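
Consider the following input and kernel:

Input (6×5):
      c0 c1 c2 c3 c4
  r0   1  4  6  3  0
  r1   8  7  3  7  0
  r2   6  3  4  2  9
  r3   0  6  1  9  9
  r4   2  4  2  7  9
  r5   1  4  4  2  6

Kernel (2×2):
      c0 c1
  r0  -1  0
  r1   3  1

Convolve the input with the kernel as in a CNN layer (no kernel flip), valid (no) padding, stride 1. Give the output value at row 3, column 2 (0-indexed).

12

The receptive field on the input at this output position is [1 9 / 2 7]. Elementwise product with the kernel and sum: 1·-1 + 2·3 + 7·1.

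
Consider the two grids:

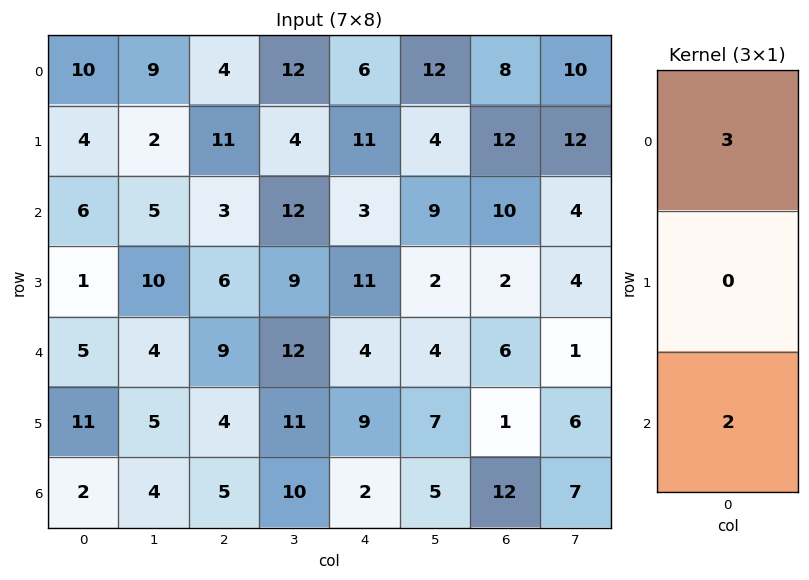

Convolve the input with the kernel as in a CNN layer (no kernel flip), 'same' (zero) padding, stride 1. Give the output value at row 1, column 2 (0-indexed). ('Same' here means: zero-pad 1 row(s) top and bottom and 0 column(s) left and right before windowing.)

18

The receptive field on the zero-padded input at this output position is [4 / 11 / 3]. Elementwise product with the kernel and sum: 4·3 + 3·2.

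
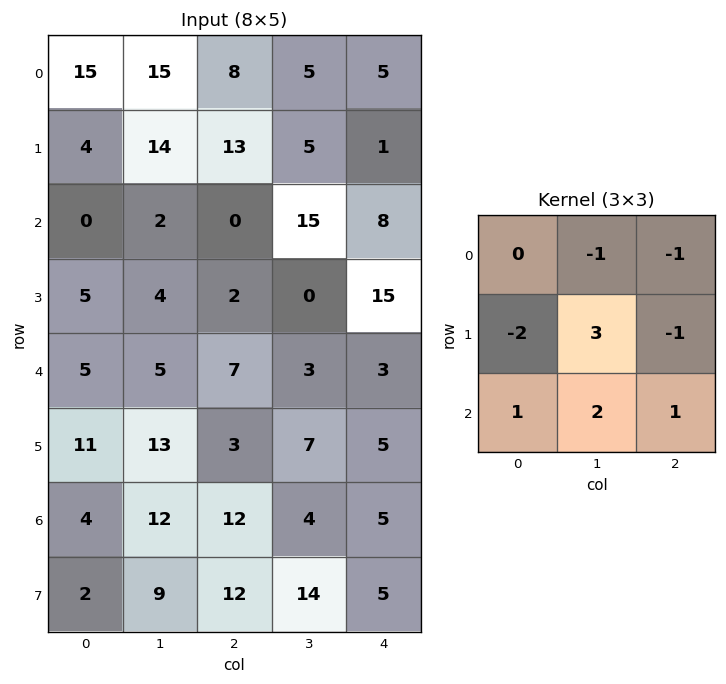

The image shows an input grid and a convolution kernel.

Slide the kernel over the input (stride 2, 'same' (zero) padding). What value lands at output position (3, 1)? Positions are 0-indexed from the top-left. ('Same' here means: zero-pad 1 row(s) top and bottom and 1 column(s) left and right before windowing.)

The receptive field on the zero-padded input at this output position is [13 3 7 / 12 12 4 / 9 12 14]. Elementwise product with the kernel and sum: 3·-1 + 7·-1 + 12·-2 + 12·3 + 4·-1 + 9·1 + 12·2 + 14·1.

45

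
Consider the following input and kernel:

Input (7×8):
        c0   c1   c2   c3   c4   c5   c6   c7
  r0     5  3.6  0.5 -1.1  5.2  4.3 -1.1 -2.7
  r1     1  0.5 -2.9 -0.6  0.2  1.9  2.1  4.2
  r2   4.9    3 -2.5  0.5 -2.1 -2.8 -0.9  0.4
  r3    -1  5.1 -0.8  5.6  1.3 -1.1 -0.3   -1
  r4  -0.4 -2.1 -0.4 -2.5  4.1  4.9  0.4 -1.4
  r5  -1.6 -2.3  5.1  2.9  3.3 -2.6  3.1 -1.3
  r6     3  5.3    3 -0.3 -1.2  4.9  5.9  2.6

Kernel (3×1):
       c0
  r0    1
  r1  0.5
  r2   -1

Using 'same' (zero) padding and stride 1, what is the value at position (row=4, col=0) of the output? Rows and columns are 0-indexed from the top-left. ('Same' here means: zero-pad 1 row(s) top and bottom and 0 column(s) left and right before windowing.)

The receptive field on the zero-padded input at this output position is [-1 / -0.4 / -1.6]. Elementwise product with the kernel and sum: -1·1 + -0.4·0.5 + -1.6·-1.

0.4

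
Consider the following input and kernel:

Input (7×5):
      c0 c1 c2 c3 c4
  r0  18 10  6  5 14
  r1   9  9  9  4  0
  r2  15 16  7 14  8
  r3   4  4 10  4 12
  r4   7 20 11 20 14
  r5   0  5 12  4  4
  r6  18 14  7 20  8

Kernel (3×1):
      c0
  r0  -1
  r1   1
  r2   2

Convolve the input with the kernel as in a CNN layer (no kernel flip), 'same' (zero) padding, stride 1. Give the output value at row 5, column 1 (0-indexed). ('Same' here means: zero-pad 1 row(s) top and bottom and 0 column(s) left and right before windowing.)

13

The receptive field on the zero-padded input at this output position is [20 / 5 / 14]. Elementwise product with the kernel and sum: 20·-1 + 5·1 + 14·2.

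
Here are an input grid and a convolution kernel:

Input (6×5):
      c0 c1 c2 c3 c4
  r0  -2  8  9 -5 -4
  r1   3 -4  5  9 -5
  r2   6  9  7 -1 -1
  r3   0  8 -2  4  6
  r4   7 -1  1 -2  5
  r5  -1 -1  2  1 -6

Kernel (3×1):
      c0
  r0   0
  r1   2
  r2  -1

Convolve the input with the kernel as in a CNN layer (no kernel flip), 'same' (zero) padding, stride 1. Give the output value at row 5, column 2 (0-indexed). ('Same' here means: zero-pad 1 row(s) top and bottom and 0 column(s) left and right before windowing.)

The receptive field on the zero-padded input at this output position is [1 / 2 / 0]. Elementwise product with the kernel and sum: 2·2 + 0·-1.

4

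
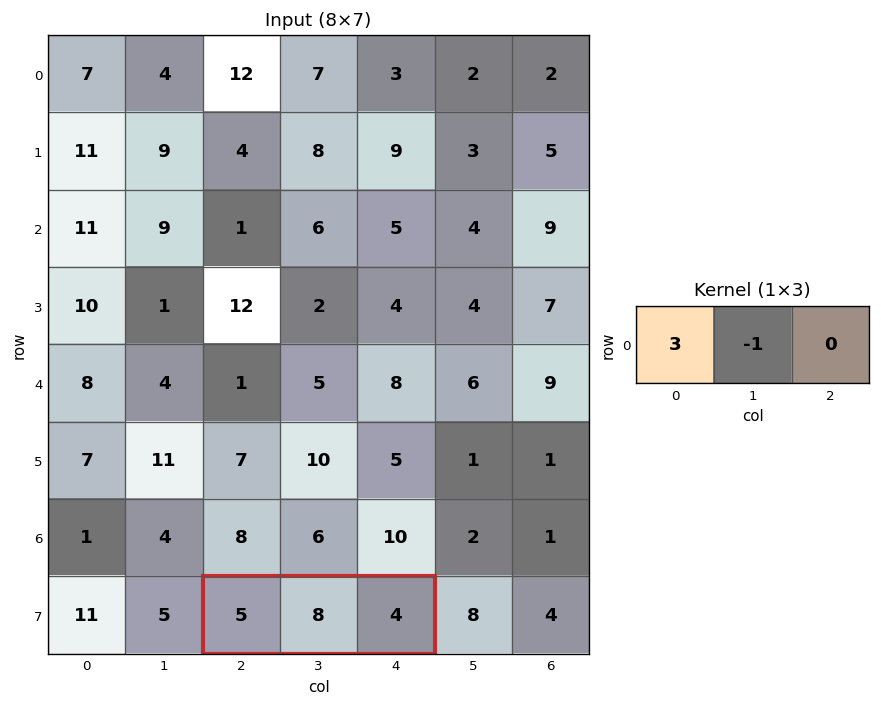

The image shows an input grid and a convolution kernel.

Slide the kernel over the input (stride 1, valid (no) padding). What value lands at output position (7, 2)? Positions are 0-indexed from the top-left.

7

The receptive field on the input at this output position is [5 8 4]. Elementwise product with the kernel and sum: 5·3 + 8·-1.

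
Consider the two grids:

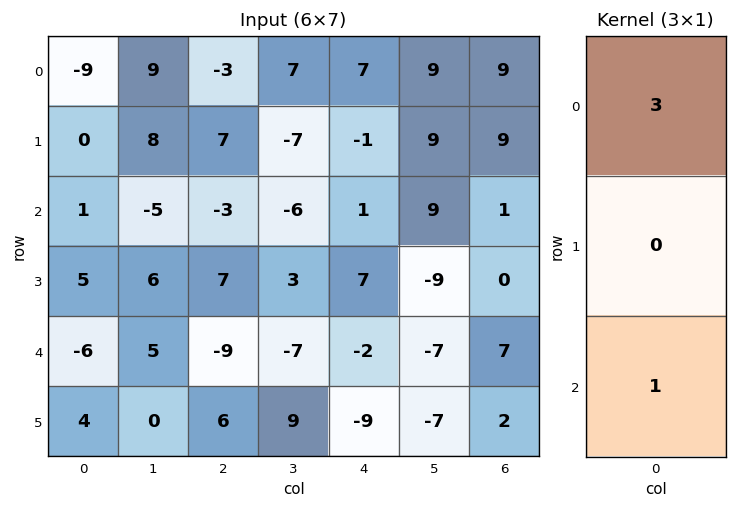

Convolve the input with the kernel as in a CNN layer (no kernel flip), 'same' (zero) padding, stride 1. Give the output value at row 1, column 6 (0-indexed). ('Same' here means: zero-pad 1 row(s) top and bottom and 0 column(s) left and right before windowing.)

28

The receptive field on the zero-padded input at this output position is [9 / 9 / 1]. Elementwise product with the kernel and sum: 9·3 + 1·1.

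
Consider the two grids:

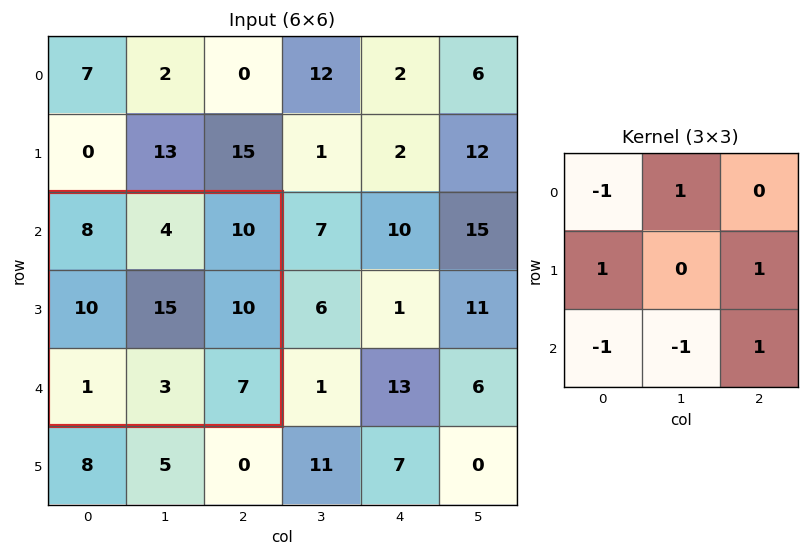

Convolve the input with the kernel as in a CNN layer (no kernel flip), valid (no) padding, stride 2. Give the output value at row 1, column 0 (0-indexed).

19

The receptive field on the input at this output position is [8 4 10 / 10 15 10 / 1 3 7]. Elementwise product with the kernel and sum: 8·-1 + 4·1 + 10·1 + 10·1 + 1·-1 + 3·-1 + 7·1.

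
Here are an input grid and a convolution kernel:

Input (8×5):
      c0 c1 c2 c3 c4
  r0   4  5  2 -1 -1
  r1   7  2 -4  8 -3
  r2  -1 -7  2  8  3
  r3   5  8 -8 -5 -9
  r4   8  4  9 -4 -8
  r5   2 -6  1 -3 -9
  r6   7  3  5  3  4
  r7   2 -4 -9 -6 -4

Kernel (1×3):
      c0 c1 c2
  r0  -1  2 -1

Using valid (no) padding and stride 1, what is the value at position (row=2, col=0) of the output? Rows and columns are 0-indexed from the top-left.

-15

The receptive field on the input at this output position is [-1 -7 2]. Elementwise product with the kernel and sum: -1·-1 + -7·2 + 2·-1.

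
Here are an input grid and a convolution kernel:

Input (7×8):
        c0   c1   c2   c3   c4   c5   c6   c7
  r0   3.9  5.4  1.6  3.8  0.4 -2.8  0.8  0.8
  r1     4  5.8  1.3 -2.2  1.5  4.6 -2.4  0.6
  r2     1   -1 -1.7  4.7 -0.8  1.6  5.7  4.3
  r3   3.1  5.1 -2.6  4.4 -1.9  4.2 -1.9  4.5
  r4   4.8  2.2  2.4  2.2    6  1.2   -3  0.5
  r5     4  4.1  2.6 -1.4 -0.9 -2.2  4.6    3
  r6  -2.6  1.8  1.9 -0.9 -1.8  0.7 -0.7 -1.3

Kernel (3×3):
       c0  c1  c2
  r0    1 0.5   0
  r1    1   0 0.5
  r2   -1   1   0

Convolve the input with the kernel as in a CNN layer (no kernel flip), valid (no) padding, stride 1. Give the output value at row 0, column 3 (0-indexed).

The receptive field on the input at this output position is [3.8 0.4 -2.8 / -2.2 1.5 4.6 / 4.7 -0.8 1.6]. Elementwise product with the kernel and sum: 3.8·1 + 0.4·0.5 + -2.2·1 + 4.6·0.5 + 4.7·-1 + -0.8·1.

-1.4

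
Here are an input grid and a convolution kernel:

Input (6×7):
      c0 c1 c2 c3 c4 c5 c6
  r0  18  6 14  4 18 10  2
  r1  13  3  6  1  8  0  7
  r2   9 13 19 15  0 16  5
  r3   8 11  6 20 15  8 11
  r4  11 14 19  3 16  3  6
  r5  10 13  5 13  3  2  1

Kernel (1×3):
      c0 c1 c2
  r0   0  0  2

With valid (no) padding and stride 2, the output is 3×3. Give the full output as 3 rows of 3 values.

28 36 4
38 0 10
38 32 12

Output[0,0]: The receptive field on the input at this output position is [18 6 14]. Elementwise product with the kernel and sum: 14·2.
Output[0,1]: The receptive field on the input at this output position is [14 4 18]. Elementwise product with the kernel and sum: 18·2.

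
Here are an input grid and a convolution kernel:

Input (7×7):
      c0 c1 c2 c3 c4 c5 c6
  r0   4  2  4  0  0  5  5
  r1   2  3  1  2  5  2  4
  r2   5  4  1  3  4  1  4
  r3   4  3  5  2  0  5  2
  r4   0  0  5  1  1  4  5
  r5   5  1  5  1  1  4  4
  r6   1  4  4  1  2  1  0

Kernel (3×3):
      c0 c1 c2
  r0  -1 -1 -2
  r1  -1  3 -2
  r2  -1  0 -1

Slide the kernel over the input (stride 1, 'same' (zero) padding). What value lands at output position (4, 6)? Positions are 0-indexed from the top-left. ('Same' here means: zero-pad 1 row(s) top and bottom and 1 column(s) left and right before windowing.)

0

The receptive field on the zero-padded input at this output position is [5 2 0 / 4 5 0 / 4 4 0]. Elementwise product with the kernel and sum: 5·-1 + 2·-1 + 0·-2 + 4·-1 + 5·3 + 0·-2 + 4·-1 + 0·-1.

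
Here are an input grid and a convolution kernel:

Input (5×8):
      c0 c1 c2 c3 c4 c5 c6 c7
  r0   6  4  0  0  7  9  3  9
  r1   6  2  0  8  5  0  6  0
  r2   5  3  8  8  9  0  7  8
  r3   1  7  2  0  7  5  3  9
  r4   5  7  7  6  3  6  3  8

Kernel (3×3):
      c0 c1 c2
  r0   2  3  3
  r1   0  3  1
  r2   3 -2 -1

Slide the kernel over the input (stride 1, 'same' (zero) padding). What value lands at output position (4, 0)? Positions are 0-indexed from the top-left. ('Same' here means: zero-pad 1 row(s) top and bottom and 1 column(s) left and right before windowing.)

46

The receptive field on the zero-padded input at this output position is [0 1 7 / 0 5 7 / 0 0 0]. Elementwise product with the kernel and sum: 0·2 + 1·3 + 7·3 + 5·3 + 7·1 + 0·3 + 0·-2 + 0·-1.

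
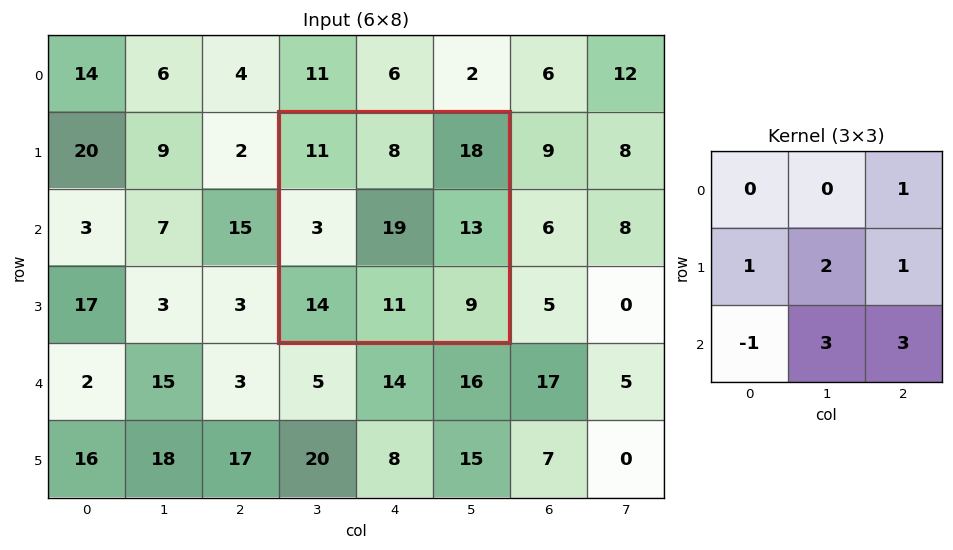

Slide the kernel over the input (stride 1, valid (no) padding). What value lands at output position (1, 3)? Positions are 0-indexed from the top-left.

118

The receptive field on the input at this output position is [11 8 18 / 3 19 13 / 14 11 9]. Elementwise product with the kernel and sum: 18·1 + 3·1 + 19·2 + 13·1 + 14·-1 + 11·3 + 9·3.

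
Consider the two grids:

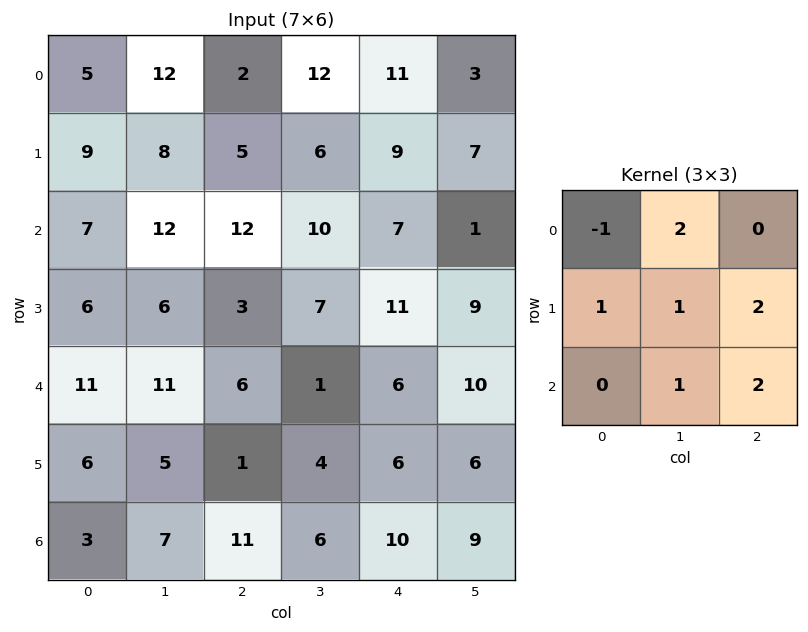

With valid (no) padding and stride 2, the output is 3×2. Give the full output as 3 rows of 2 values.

Output[0,0]: The receptive field on the input at this output position is [5 12 2 / 9 8 5 / 7 12 12]. Elementwise product with the kernel and sum: 5·-1 + 12·2 + 9·1 + 8·1 + 5·2 + 12·1 + 12·2.

82 75
58 53
53 39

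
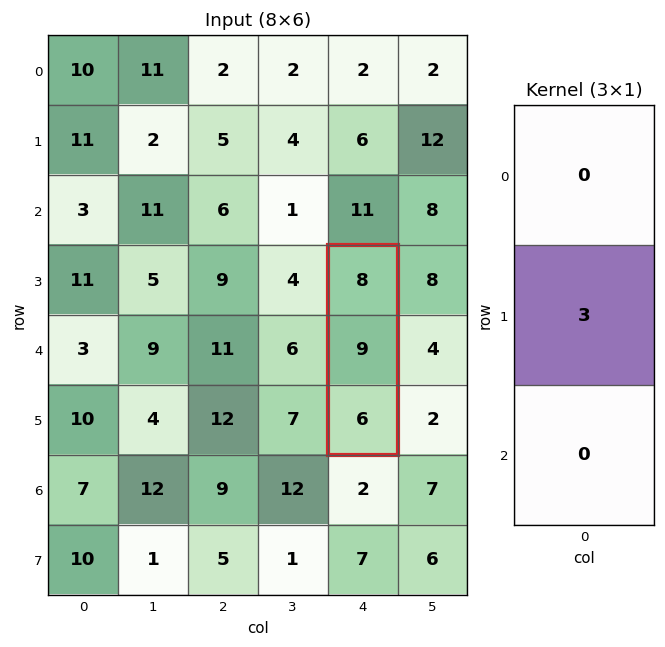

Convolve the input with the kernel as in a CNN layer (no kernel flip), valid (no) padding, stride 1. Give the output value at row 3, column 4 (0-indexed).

27

The receptive field on the input at this output position is [8 / 9 / 6]. Elementwise product with the kernel and sum: 9·3.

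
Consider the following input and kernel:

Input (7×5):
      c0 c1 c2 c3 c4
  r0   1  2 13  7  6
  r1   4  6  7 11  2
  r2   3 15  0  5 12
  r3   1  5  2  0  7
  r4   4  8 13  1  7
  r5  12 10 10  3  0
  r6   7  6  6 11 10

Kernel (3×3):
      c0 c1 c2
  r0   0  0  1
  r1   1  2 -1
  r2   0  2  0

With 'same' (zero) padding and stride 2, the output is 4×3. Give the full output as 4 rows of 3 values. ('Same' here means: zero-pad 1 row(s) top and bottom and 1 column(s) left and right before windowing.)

Output[0,0]: The receptive field on the zero-padded input at this output position is [0 0 0 / 0 1 2 / 0 4 6]. Elementwise product with the kernel and sum: 0·1 + 0·1 + 1·2 + 2·-1 + 4·2.
Output[0,1]: The receptive field on the zero-padded input at this output position is [0 0 0 / 2 13 7 / 6 7 11]. Elementwise product with the kernel and sum: 0·1 + 2·1 + 13·2 + 7·-1 + 7·2.

8 35 23
-1 25 43
29 53 15
18 10 31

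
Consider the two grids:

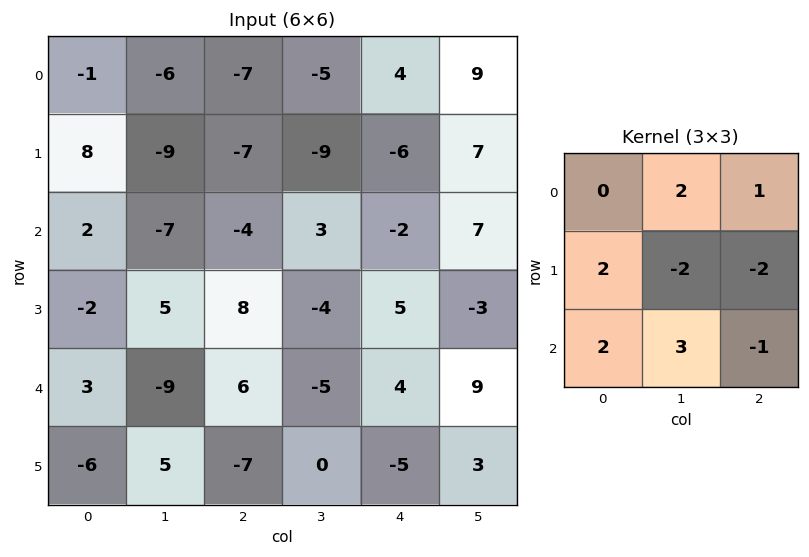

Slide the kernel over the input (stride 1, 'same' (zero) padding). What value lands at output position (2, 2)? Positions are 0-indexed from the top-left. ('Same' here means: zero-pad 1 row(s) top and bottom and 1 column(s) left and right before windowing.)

3

The receptive field on the zero-padded input at this output position is [-9 -7 -9 / -7 -4 3 / 5 8 -4]. Elementwise product with the kernel and sum: -7·2 + -9·1 + -7·2 + -4·-2 + 3·-2 + 5·2 + 8·3 + -4·-1.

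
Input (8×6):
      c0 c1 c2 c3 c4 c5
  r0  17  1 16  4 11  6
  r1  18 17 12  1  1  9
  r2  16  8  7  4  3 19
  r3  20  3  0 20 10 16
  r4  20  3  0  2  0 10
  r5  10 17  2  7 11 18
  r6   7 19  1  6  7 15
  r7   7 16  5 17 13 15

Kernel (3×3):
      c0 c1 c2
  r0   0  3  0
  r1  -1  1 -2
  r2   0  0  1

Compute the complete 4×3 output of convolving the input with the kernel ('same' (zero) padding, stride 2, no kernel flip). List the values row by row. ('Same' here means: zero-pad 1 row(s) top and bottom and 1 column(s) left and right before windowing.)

Output[0,0]: The receptive field on the zero-padded input at this output position is [0 0 0 / 0 17 1 / 0 18 17]. Elementwise product with the kernel and sum: 0·3 + 0·-1 + 17·1 + 1·-2 + 17·1.
Output[0,1]: The receptive field on the zero-padded input at this output position is [0 0 0 / 1 16 4 / 17 12 1]. Elementwise product with the kernel and sum: 0·3 + 1·-1 + 16·1 + 4·-2 + 1·1.

32 8 4
57 47 -20
91 0 26
15 -7 19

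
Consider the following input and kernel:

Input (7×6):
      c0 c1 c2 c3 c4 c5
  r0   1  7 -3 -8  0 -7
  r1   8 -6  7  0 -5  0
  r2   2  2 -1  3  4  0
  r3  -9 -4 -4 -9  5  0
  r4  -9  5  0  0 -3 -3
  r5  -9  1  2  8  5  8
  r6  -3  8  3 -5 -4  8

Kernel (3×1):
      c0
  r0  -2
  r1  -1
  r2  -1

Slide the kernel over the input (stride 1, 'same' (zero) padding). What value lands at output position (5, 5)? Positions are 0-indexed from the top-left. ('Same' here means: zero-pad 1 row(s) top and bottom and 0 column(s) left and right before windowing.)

The receptive field on the zero-padded input at this output position is [-3 / 8 / 8]. Elementwise product with the kernel and sum: -3·-2 + 8·-1 + 8·-1.

-10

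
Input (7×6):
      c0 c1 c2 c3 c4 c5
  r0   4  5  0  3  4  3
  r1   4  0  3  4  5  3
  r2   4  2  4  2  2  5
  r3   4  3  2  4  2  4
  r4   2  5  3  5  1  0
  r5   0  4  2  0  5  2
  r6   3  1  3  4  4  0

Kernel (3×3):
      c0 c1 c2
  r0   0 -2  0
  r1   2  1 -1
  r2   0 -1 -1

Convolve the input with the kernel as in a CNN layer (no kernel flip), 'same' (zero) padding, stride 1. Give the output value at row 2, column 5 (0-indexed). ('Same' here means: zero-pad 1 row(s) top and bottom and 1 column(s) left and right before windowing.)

-1

The receptive field on the zero-padded input at this output position is [5 3 0 / 2 5 0 / 2 4 0]. Elementwise product with the kernel and sum: 3·-2 + 2·2 + 5·1 + 0·-1 + 4·-1 + 0·-1.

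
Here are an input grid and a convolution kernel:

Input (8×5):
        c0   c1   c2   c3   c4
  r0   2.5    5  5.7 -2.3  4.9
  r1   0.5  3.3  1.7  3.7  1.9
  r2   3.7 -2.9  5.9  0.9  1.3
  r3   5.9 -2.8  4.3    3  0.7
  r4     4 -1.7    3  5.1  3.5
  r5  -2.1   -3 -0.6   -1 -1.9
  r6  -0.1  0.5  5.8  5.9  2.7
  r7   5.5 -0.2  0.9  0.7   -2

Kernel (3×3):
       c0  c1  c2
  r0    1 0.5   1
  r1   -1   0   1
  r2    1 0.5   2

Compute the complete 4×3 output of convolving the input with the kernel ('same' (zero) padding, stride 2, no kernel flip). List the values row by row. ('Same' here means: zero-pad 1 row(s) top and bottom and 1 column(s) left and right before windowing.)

Output[0,0]: The receptive field on the zero-padded input at this output position is [0 0 0 / 0 2.5 5 / 0 0.5 3.3]. Elementwise product with the kernel and sum: 0·1 + 0·0.5 + 0·1 + 0·-1 + 5·1 + 0·1 + 0.5·0.5 + 3.3·2.
Output[0,1]: The receptive field on the zero-padded input at this output position is [0 0 0 / 5 5.7 -2.3 / 3.3 1.7 3.7]. Elementwise product with the kernel and sum: 0·1 + 0·0.5 + 0·1 + 5·-1 + -2.3·1 + 3.3·1 + 1.7·0.5 + 3.7·2.

11.85 4.25 6.95
-2 17 7.1
-8.6 3.85 -3.7
-1.2 2.75 -8.15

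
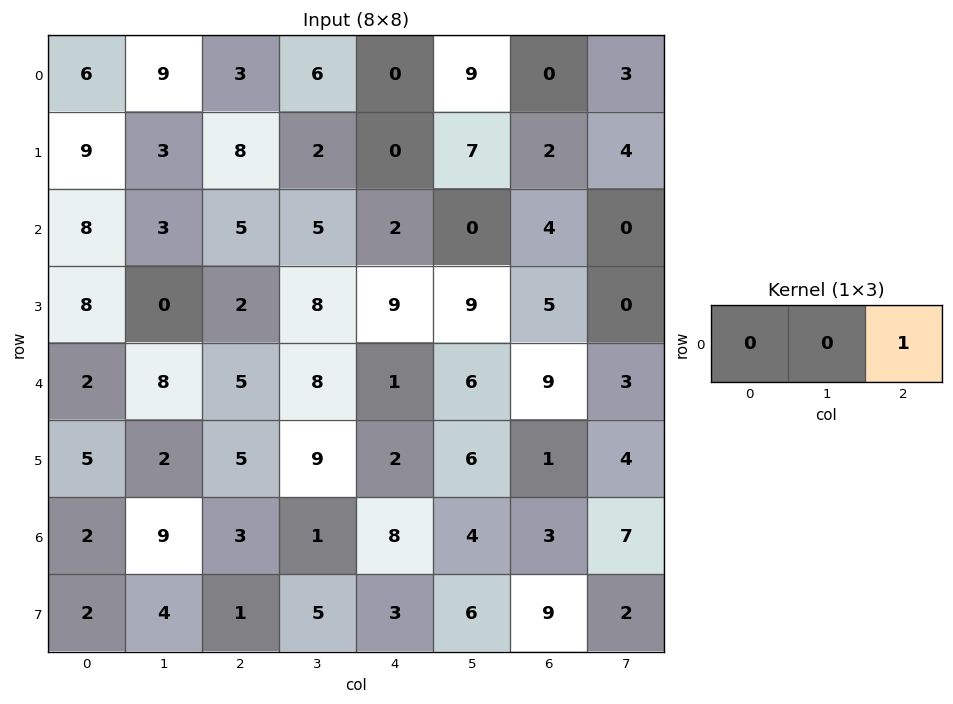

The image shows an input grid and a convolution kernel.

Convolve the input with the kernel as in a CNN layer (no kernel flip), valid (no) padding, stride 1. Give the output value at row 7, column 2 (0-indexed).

The receptive field on the input at this output position is [1 5 3]. Elementwise product with the kernel and sum: 3·1.

3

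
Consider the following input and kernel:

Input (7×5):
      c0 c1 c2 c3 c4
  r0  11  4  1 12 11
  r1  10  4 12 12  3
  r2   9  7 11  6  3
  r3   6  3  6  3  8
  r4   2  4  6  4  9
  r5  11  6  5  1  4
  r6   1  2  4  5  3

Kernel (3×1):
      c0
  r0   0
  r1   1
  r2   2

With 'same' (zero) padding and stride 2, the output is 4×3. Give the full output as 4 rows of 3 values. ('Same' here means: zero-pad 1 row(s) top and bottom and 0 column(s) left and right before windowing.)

Output[0,0]: The receptive field on the zero-padded input at this output position is [0 / 11 / 10]. Elementwise product with the kernel and sum: 11·1 + 10·2.
Output[0,1]: The receptive field on the zero-padded input at this output position is [0 / 1 / 12]. Elementwise product with the kernel and sum: 1·1 + 12·2.

31 25 17
21 23 19
24 16 17
1 4 3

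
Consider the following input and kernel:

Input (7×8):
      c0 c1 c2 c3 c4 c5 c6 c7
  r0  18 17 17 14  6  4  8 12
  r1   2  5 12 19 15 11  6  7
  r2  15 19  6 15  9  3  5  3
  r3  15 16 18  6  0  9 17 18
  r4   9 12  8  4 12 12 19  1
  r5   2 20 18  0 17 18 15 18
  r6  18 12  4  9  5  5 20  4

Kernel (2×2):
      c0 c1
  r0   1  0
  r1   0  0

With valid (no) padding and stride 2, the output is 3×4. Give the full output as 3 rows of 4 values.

18 17 6 8
15 6 9 5
9 8 12 19

Output[0,0]: The receptive field on the input at this output position is [18 17 / 2 5]. Elementwise product with the kernel and sum: 18·1.
Output[0,1]: The receptive field on the input at this output position is [17 14 / 12 19]. Elementwise product with the kernel and sum: 17·1.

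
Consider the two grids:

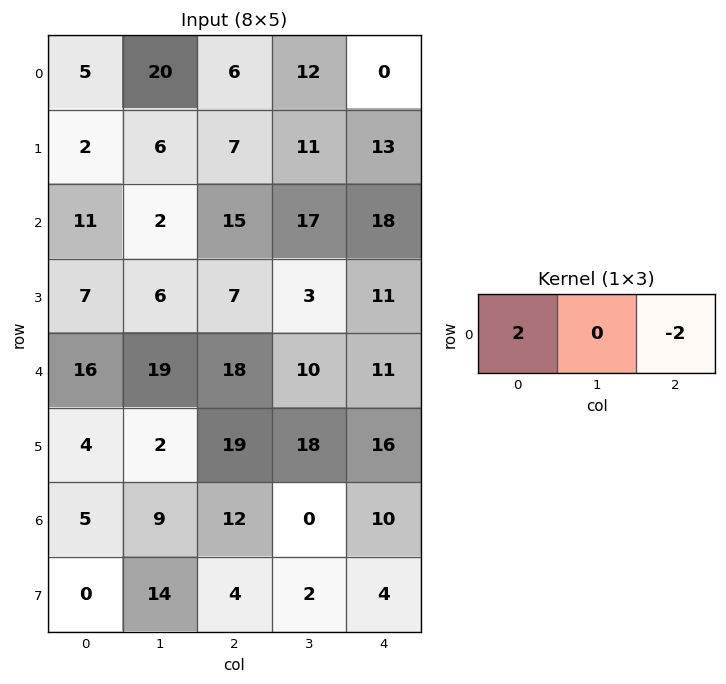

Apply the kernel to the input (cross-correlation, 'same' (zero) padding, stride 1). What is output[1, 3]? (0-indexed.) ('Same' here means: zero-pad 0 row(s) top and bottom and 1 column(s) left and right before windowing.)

The receptive field on the zero-padded input at this output position is [7 11 13]. Elementwise product with the kernel and sum: 7·2 + 13·-2.

-12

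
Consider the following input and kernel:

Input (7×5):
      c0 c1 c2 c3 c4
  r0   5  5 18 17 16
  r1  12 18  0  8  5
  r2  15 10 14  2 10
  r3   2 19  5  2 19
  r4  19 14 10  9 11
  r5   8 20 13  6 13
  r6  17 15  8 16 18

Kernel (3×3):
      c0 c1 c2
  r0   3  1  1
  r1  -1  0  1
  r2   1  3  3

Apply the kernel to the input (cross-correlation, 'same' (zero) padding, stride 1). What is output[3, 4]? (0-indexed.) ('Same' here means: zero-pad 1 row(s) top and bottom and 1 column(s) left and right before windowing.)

56

The receptive field on the zero-padded input at this output position is [2 10 0 / 2 19 0 / 9 11 0]. Elementwise product with the kernel and sum: 2·3 + 10·1 + 0·1 + 2·-1 + 0·1 + 9·1 + 11·3 + 0·3.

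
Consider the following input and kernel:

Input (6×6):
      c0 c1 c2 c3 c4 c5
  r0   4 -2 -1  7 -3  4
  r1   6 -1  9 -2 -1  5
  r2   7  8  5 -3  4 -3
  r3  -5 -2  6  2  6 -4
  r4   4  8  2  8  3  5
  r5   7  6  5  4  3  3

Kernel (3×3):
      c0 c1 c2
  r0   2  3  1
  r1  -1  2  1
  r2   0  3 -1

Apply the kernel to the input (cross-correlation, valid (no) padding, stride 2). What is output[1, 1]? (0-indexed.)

The receptive field on the input at this output position is [5 -3 4 / 6 2 6 / 2 8 3]. Elementwise product with the kernel and sum: 5·2 + -3·3 + 4·1 + 6·-1 + 2·2 + 6·1 + 8·3 + 3·-1.

30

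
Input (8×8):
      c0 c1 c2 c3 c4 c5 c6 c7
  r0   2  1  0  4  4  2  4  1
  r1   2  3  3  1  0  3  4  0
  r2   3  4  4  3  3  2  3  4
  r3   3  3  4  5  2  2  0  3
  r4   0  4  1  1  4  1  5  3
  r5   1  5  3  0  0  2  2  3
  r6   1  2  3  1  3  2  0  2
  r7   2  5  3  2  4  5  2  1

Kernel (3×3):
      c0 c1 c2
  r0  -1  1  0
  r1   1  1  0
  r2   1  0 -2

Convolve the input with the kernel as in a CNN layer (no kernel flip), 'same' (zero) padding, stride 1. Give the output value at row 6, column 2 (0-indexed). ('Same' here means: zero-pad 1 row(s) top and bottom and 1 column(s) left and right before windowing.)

4

The receptive field on the zero-padded input at this output position is [5 3 0 / 2 3 1 / 5 3 2]. Elementwise product with the kernel and sum: 5·-1 + 3·1 + 2·1 + 3·1 + 5·1 + 2·-2.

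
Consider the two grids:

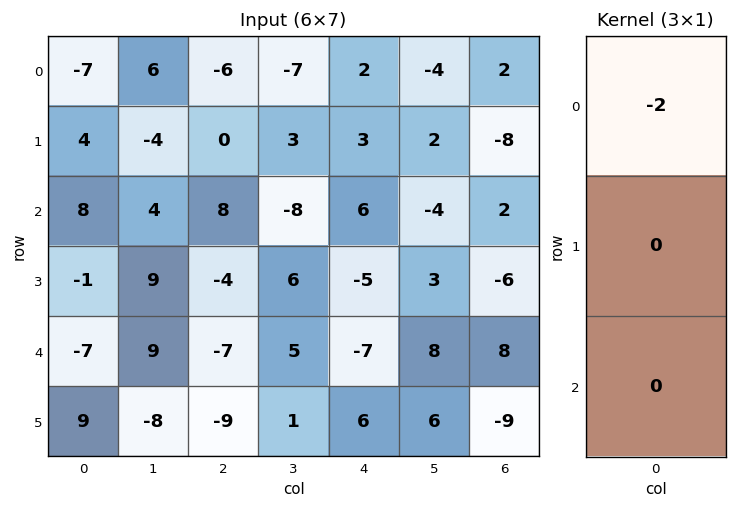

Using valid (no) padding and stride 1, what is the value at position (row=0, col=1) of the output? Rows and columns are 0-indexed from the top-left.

The receptive field on the input at this output position is [6 / -4 / 4]. Elementwise product with the kernel and sum: 6·-2.

-12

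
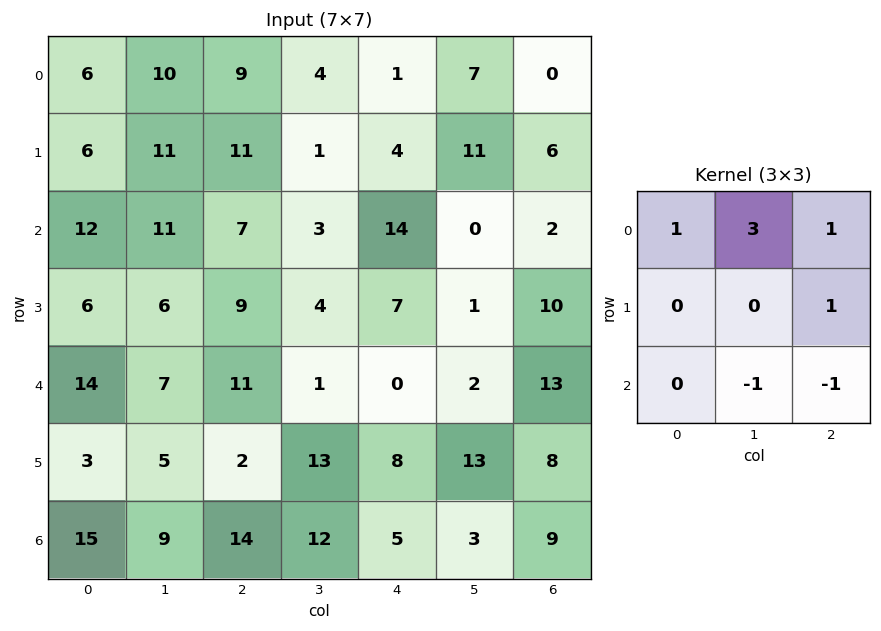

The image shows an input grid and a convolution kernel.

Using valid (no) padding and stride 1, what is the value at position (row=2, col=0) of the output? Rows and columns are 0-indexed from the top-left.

The receptive field on the input at this output position is [12 11 7 / 6 6 9 / 14 7 11]. Elementwise product with the kernel and sum: 12·1 + 11·3 + 7·1 + 9·1 + 7·-1 + 11·-1.

43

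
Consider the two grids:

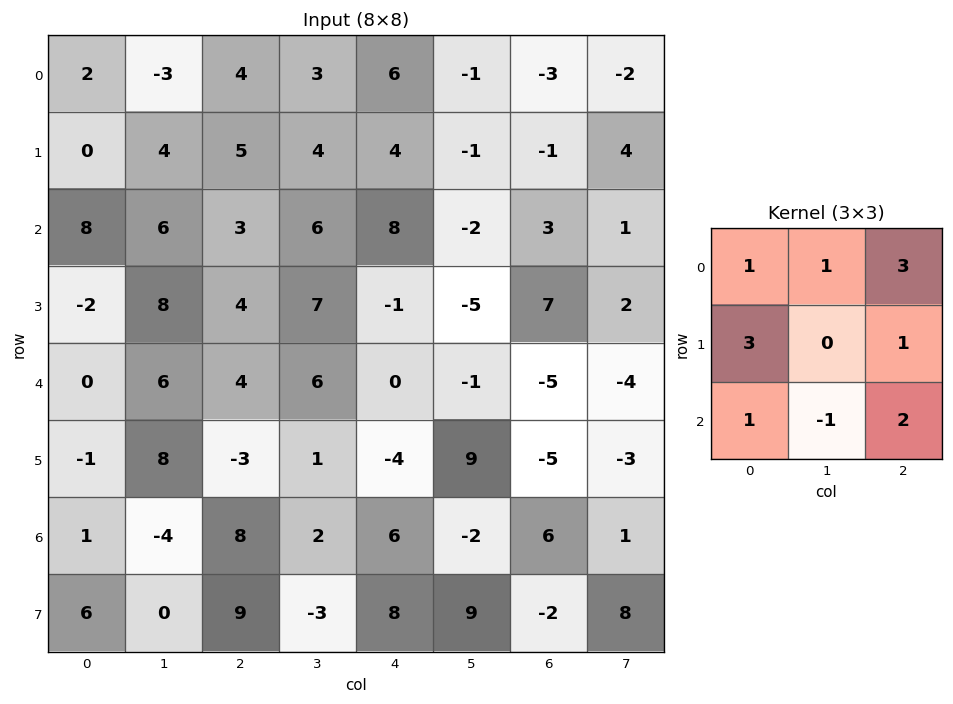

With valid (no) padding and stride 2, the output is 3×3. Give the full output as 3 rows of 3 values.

Output[0,0]: The receptive field on the input at this output position is [2 -3 4 / 0 4 5 / 8 6 3]. Elementwise product with the kernel and sum: 2·1 + -3·1 + 4·3 + 0·3 + 5·1 + 8·1 + 6·-1 + 3·2.
Output[0,1]: The receptive field on the input at this output position is [4 3 6 / 5 4 4 / 3 6 8]. Elementwise product with the kernel and sum: 4·1 + 3·1 + 6·3 + 5·3 + 4·1 + 3·1 + 6·-1 + 8·2.

24 57 23
23 42 10
33 15 -13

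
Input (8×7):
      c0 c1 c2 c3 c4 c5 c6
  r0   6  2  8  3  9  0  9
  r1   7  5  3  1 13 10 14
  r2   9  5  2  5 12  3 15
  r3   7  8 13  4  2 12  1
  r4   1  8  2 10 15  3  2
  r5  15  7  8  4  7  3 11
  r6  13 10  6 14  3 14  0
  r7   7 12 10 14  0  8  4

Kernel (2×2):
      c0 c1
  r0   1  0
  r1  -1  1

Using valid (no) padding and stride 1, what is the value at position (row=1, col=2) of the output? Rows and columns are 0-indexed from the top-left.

6

The receptive field on the input at this output position is [3 1 / 2 5]. Elementwise product with the kernel and sum: 3·1 + 2·-1 + 5·1.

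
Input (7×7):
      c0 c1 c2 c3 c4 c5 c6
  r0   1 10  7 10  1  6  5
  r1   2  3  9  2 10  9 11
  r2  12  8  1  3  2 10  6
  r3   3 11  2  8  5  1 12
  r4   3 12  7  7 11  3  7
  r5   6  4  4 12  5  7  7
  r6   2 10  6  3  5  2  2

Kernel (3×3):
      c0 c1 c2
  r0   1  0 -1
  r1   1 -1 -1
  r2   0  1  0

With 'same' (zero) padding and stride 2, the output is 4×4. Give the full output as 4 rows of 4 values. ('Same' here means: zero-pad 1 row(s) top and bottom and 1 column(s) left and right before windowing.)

Output[0,0]: The receptive field on the zero-padded input at this output position is [0 0 0 / 0 1 10 / 0 2 3]. Elementwise product with the kernel and sum: 0·1 + 0·-1 + 0·1 + 1·-1 + 10·-1 + 2·1.

-9 2 13 12
-20 7 -11 25
-20 5 5 4
-16 -7 1 7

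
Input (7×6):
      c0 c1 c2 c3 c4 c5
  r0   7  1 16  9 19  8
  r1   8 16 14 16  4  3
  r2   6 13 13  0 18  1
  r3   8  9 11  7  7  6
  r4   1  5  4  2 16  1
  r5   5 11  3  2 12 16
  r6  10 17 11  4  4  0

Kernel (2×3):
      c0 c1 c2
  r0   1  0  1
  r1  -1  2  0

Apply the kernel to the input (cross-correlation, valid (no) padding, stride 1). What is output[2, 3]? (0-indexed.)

8

The receptive field on the input at this output position is [0 18 1 / 7 7 6]. Elementwise product with the kernel and sum: 0·1 + 1·1 + 7·-1 + 7·2.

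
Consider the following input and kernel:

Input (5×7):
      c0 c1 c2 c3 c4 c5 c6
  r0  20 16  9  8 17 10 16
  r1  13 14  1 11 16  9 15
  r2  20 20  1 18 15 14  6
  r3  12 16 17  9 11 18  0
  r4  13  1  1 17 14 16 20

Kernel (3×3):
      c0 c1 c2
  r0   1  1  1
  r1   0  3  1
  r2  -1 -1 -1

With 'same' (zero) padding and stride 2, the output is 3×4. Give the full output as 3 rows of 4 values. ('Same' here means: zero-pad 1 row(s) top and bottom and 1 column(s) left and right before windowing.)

49 9 25 24
79 5 57 24
68 62 96 78

Output[0,0]: The receptive field on the zero-padded input at this output position is [0 0 0 / 0 20 16 / 0 13 14]. Elementwise product with the kernel and sum: 0·1 + 0·1 + 0·1 + 20·3 + 16·1 + 0·-1 + 13·-1 + 14·-1.
Output[0,1]: The receptive field on the zero-padded input at this output position is [0 0 0 / 16 9 8 / 14 1 11]. Elementwise product with the kernel and sum: 0·1 + 0·1 + 0·1 + 9·3 + 8·1 + 14·-1 + 1·-1 + 11·-1.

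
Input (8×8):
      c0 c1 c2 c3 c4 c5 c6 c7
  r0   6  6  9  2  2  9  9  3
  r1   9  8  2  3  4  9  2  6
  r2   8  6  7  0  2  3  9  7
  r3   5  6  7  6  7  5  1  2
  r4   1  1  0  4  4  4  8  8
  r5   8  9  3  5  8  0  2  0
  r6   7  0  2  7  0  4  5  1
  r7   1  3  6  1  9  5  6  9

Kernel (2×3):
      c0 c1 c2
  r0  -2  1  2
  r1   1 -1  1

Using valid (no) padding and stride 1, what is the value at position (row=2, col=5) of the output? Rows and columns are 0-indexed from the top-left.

23

The receptive field on the input at this output position is [3 9 7 / 5 1 2]. Elementwise product with the kernel and sum: 3·-2 + 9·1 + 7·2 + 5·1 + 1·-1 + 2·1.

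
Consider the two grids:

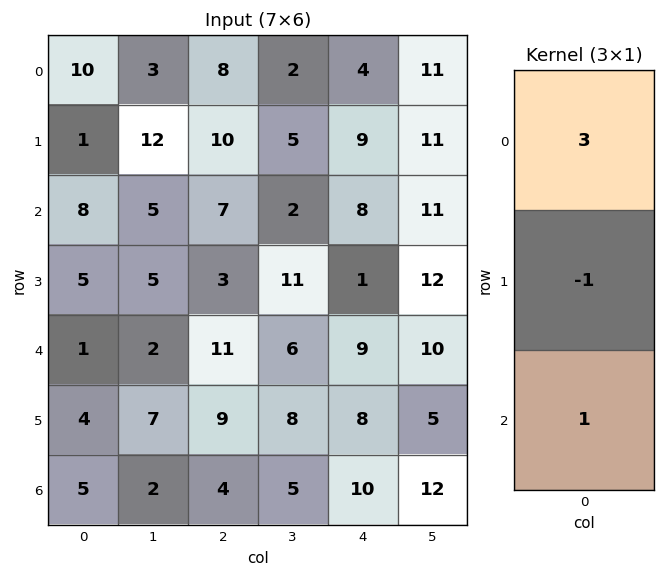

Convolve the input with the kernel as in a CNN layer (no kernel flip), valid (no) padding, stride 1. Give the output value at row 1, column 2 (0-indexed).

26

The receptive field on the input at this output position is [10 / 7 / 3]. Elementwise product with the kernel and sum: 10·3 + 7·-1 + 3·1.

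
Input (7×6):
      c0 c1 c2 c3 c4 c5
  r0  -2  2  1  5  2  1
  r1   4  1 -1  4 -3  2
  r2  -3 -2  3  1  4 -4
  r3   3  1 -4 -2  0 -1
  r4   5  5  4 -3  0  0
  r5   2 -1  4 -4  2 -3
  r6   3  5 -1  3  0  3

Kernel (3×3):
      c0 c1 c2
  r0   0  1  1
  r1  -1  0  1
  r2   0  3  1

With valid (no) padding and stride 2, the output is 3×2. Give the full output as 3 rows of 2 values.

Output[0,0]: The receptive field on the input at this output position is [-2 2 1 / 4 1 -1 / -3 -2 3]. Elementwise product with the kernel and sum: 2·1 + 1·1 + 4·-1 + -1·1 + -2·3 + 3·1.

-5 12
13 0
25 4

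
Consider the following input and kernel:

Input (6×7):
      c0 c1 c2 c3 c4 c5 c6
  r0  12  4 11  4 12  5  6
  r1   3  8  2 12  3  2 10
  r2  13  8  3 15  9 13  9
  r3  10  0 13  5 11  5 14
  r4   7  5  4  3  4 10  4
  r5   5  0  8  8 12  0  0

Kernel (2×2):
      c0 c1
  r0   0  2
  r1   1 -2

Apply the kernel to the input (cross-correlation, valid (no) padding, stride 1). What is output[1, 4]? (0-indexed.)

-13

The receptive field on the input at this output position is [3 2 / 9 13]. Elementwise product with the kernel and sum: 2·2 + 9·1 + 13·-2.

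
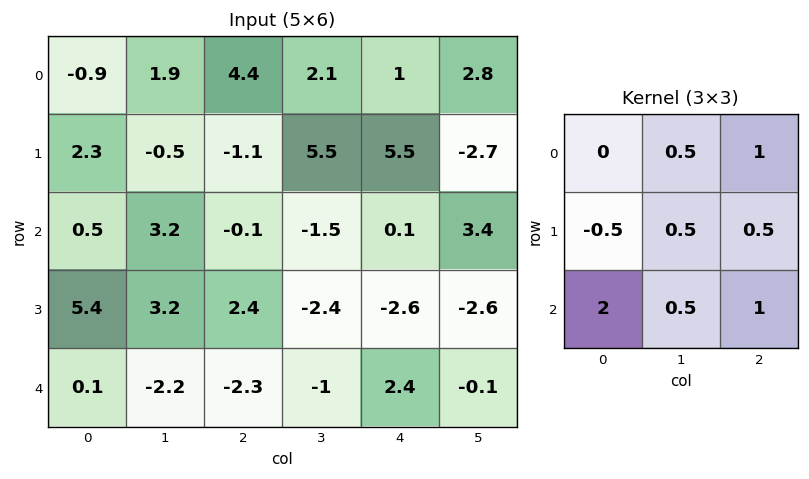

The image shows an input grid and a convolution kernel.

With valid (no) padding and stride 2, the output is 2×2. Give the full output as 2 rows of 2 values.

5.9 7.25
-1.6 -7.05

Output[0,0]: The receptive field on the input at this output position is [-0.9 1.9 4.4 / 2.3 -0.5 -1.1 / 0.5 3.2 -0.1]. Elementwise product with the kernel and sum: 1.9·0.5 + 4.4·1 + 2.3·-0.5 + -0.5·0.5 + -1.1·0.5 + 0.5·2 + 3.2·0.5 + -0.1·1.
Output[0,1]: The receptive field on the input at this output position is [4.4 2.1 1 / -1.1 5.5 5.5 / -0.1 -1.5 0.1]. Elementwise product with the kernel and sum: 2.1·0.5 + 1·1 + -1.1·-0.5 + 5.5·0.5 + 5.5·0.5 + -0.1·2 + -1.5·0.5 + 0.1·1.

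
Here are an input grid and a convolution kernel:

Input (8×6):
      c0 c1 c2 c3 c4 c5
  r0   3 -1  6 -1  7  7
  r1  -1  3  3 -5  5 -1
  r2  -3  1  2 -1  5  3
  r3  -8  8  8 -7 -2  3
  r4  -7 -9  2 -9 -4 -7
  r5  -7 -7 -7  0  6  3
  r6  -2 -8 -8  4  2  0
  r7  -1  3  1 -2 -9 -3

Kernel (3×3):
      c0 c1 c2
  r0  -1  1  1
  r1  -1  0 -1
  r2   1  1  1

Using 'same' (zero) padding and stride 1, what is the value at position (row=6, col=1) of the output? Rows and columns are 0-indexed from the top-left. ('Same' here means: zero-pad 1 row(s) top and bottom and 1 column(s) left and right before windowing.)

6

The receptive field on the zero-padded input at this output position is [-7 -7 -7 / -2 -8 -8 / -1 3 1]. Elementwise product with the kernel and sum: -7·-1 + -7·1 + -7·1 + -2·-1 + -8·-1 + -1·1 + 3·1 + 1·1.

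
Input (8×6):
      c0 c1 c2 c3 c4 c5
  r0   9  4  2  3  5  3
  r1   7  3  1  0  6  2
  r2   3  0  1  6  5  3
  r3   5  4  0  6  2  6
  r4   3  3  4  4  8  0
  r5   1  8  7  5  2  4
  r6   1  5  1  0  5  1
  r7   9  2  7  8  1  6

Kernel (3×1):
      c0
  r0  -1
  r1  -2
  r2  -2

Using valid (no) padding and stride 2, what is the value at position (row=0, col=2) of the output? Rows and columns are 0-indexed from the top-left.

The receptive field on the input at this output position is [5 / 6 / 5]. Elementwise product with the kernel and sum: 5·-1 + 6·-2 + 5·-2.

-27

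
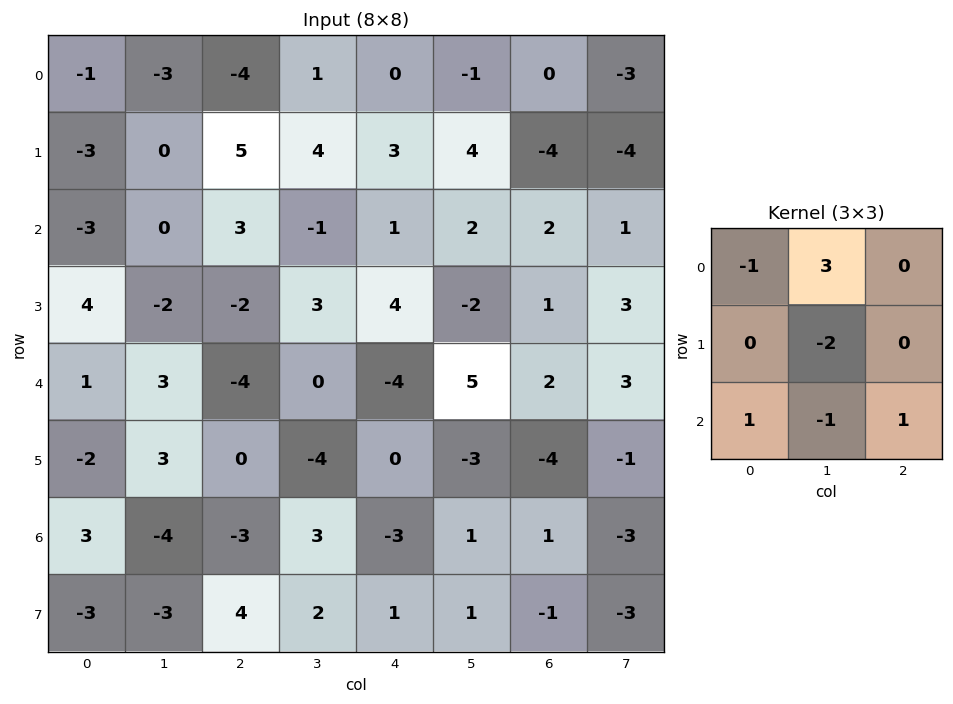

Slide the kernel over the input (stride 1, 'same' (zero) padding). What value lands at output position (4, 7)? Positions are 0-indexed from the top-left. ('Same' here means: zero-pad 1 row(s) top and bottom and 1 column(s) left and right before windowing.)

-1

The receptive field on the zero-padded input at this output position is [1 3 0 / 2 3 0 / -4 -1 0]. Elementwise product with the kernel and sum: 1·-1 + 3·3 + 3·-2 + -4·1 + -1·-1 + 0·1.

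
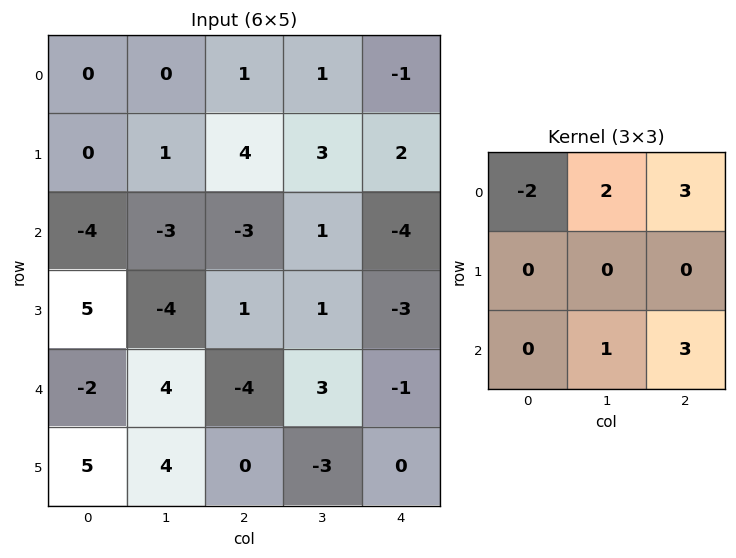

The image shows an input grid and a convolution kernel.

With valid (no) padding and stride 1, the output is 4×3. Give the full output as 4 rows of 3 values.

-9 5 -14
13 19 -4
-15 8 -4
-11 4 -12

Output[0,0]: The receptive field on the input at this output position is [0 0 1 / 0 1 4 / -4 -3 -3]. Elementwise product with the kernel and sum: 0·-2 + 0·2 + 1·3 + -3·1 + -3·3.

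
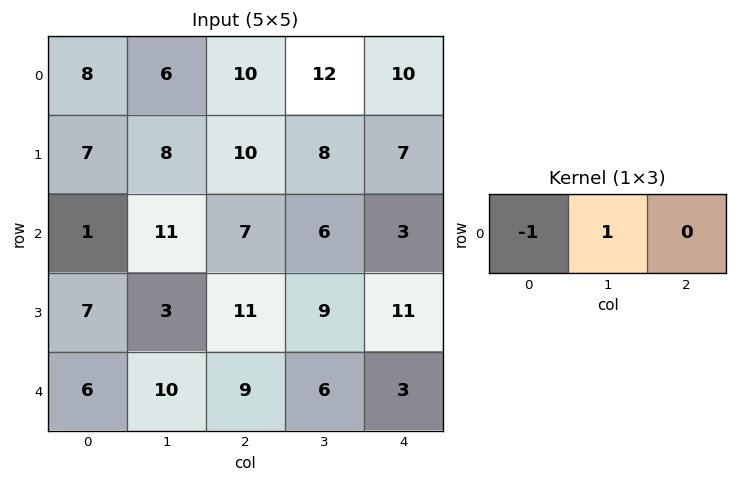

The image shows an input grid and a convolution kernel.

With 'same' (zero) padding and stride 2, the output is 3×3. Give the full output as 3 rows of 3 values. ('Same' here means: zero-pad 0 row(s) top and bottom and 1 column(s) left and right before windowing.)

Output[0,0]: The receptive field on the zero-padded input at this output position is [0 8 6]. Elementwise product with the kernel and sum: 0·-1 + 8·1.

8 4 -2
1 -4 -3
6 -1 -3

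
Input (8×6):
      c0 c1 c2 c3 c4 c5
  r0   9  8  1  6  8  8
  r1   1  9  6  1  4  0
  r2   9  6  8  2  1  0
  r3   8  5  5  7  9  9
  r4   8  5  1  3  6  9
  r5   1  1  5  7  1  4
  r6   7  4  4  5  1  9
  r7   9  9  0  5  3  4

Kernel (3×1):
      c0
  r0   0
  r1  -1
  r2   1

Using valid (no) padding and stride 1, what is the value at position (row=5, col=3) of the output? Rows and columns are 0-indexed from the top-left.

0

The receptive field on the input at this output position is [7 / 5 / 5]. Elementwise product with the kernel and sum: 5·-1 + 5·1.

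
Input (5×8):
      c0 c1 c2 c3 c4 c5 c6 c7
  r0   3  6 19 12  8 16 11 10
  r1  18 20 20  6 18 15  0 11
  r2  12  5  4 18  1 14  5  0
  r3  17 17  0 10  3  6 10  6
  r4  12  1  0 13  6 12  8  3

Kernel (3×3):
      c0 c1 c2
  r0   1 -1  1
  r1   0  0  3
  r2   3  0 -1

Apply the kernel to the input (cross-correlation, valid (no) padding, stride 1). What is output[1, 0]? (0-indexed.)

The receptive field on the input at this output position is [18 20 20 / 12 5 4 / 17 17 0]. Elementwise product with the kernel and sum: 18·1 + 20·-1 + 20·1 + 4·3 + 17·3 + 0·-1.

81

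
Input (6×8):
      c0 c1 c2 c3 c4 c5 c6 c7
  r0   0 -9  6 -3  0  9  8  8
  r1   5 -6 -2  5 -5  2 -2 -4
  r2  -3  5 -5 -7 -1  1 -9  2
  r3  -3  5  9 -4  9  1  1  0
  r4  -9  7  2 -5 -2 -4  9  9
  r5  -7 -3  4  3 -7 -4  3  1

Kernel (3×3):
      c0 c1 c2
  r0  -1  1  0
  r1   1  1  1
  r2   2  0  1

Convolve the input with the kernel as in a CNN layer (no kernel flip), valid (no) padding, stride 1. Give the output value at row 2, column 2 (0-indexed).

The receptive field on the input at this output position is [-5 -7 -1 / 9 -4 9 / 2 -5 -2]. Elementwise product with the kernel and sum: -5·-1 + -7·1 + 9·1 + -4·1 + 9·1 + 2·2 + -2·1.

14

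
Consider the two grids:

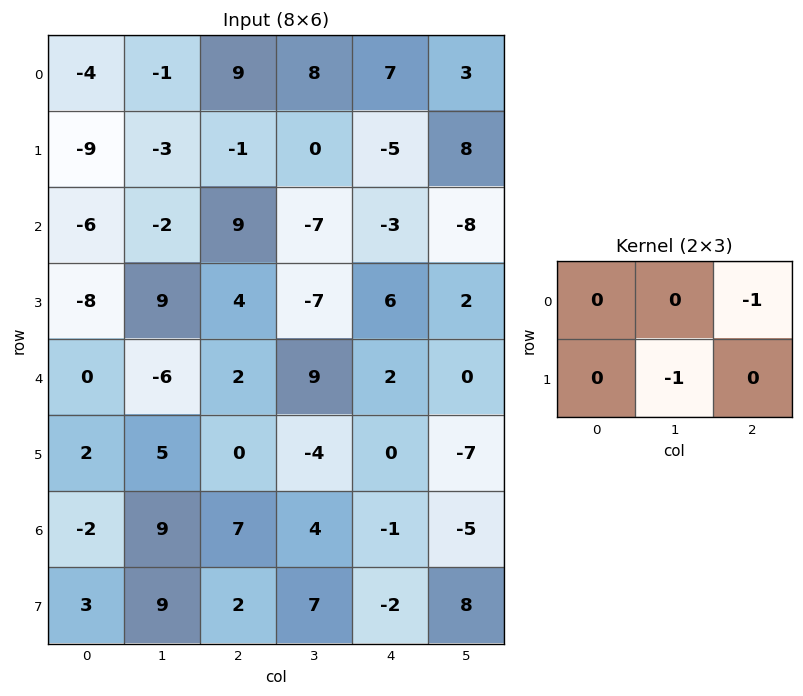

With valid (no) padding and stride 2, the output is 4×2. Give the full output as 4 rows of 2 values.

-6 -7
-18 10
-7 2
-16 -6

Output[0,0]: The receptive field on the input at this output position is [-4 -1 9 / -9 -3 -1]. Elementwise product with the kernel and sum: 9·-1 + -3·-1.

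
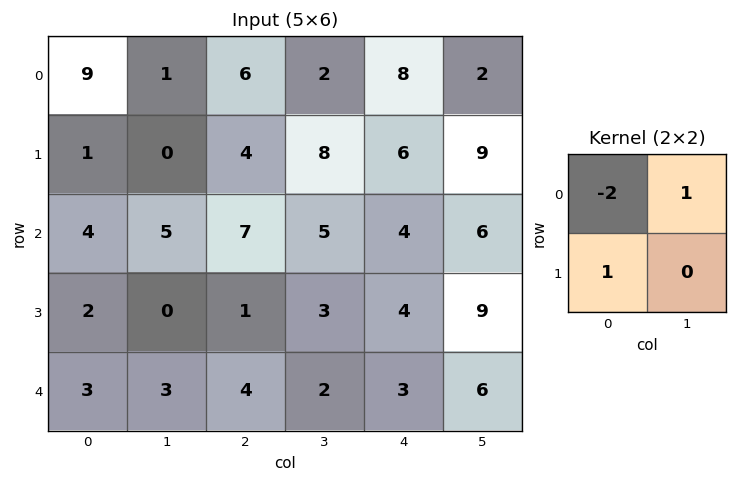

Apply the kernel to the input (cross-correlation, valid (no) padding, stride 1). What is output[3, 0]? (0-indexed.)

The receptive field on the input at this output position is [2 0 / 3 3]. Elementwise product with the kernel and sum: 2·-2 + 0·1 + 3·1.

-1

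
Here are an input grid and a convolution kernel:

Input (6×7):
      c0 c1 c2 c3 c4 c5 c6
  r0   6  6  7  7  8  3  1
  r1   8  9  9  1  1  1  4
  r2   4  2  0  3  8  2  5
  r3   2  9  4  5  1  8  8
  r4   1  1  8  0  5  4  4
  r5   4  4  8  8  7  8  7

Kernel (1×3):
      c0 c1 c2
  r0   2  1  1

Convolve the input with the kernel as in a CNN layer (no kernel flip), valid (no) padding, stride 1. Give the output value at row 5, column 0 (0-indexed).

20

The receptive field on the input at this output position is [4 4 8]. Elementwise product with the kernel and sum: 4·2 + 4·1 + 8·1.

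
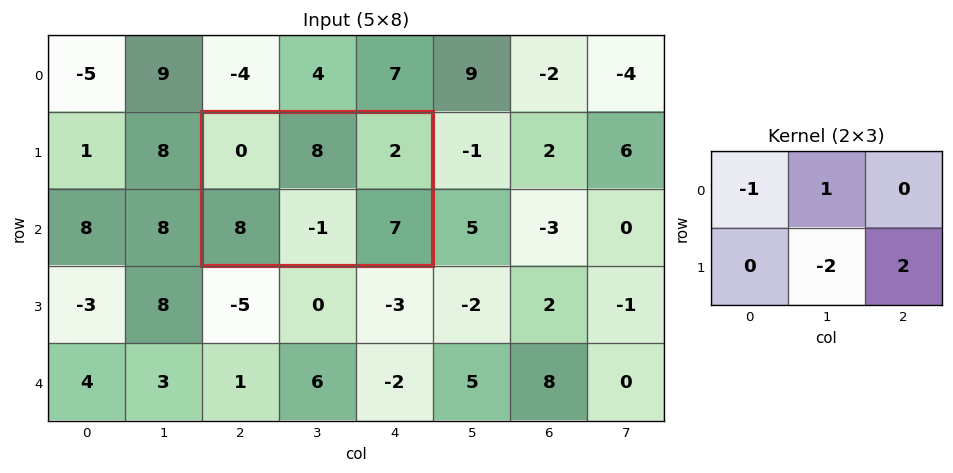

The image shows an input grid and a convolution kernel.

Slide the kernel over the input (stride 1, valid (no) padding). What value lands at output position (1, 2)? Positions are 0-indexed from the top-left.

The receptive field on the input at this output position is [0 8 2 / 8 -1 7]. Elementwise product with the kernel and sum: 0·-1 + 8·1 + -1·-2 + 7·2.

24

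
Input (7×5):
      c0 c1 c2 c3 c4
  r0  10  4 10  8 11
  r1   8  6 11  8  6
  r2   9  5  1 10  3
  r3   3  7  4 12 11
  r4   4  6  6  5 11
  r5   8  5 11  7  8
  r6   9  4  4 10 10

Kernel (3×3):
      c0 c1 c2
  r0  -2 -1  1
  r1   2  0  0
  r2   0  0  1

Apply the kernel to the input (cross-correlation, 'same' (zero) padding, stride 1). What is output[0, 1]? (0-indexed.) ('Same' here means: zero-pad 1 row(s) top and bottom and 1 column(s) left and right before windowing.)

31

The receptive field on the zero-padded input at this output position is [0 0 0 / 10 4 10 / 8 6 11]. Elementwise product with the kernel and sum: 0·-2 + 0·-1 + 0·1 + 10·2 + 11·1.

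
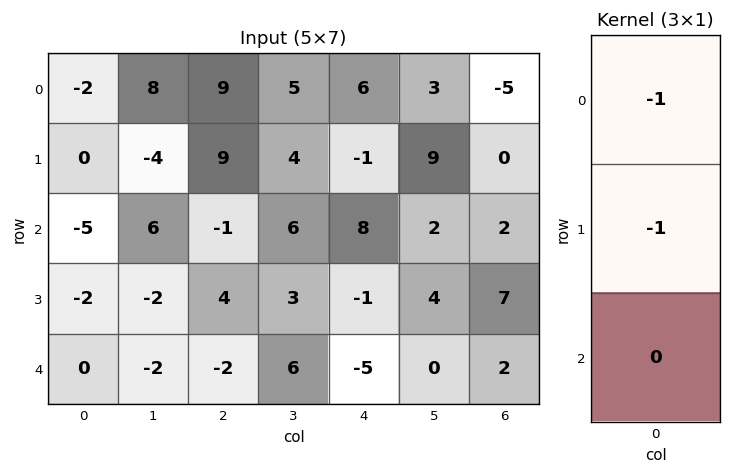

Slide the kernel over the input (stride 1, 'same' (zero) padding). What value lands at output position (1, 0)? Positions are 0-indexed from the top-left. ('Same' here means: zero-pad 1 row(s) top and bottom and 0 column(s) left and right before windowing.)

2

The receptive field on the zero-padded input at this output position is [-2 / 0 / -5]. Elementwise product with the kernel and sum: -2·-1 + 0·-1.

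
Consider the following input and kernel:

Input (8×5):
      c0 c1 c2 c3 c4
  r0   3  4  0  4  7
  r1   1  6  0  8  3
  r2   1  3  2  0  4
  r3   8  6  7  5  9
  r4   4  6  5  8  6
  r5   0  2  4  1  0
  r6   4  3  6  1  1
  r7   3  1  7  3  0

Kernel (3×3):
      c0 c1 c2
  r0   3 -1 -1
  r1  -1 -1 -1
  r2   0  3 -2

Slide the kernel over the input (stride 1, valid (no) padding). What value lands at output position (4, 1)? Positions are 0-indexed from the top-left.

The receptive field on the input at this output position is [6 5 8 / 2 4 1 / 3 6 1]. Elementwise product with the kernel and sum: 6·3 + 5·-1 + 8·-1 + 2·-1 + 4·-1 + 1·-1 + 6·3 + 1·-2.

14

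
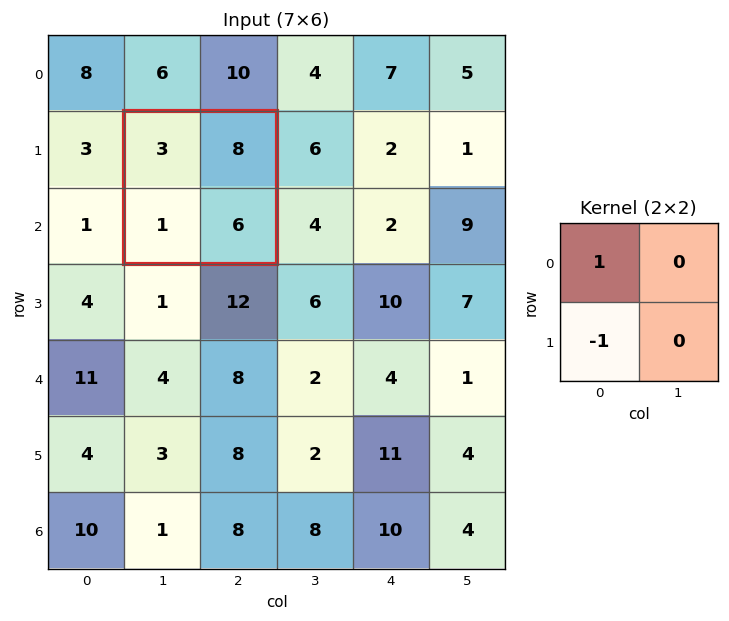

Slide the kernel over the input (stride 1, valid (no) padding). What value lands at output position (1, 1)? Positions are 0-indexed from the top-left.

2

The receptive field on the input at this output position is [3 8 / 1 6]. Elementwise product with the kernel and sum: 3·1 + 1·-1.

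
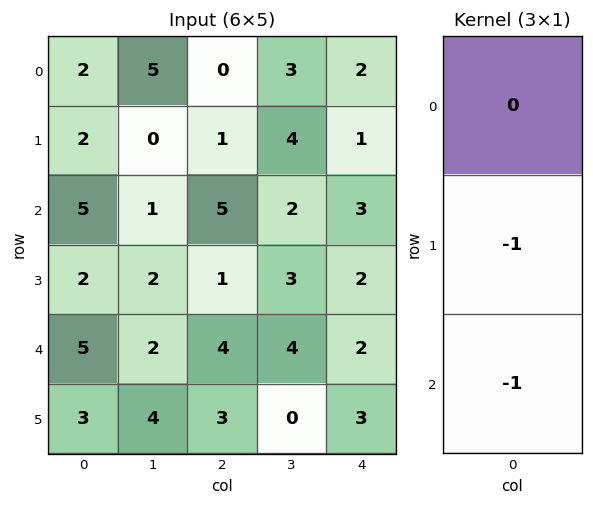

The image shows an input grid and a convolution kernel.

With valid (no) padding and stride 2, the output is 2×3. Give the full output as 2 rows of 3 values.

-7 -6 -4
-7 -5 -4

Output[0,0]: The receptive field on the input at this output position is [2 / 2 / 5]. Elementwise product with the kernel and sum: 2·-1 + 5·-1.
Output[0,1]: The receptive field on the input at this output position is [0 / 1 / 5]. Elementwise product with the kernel and sum: 1·-1 + 5·-1.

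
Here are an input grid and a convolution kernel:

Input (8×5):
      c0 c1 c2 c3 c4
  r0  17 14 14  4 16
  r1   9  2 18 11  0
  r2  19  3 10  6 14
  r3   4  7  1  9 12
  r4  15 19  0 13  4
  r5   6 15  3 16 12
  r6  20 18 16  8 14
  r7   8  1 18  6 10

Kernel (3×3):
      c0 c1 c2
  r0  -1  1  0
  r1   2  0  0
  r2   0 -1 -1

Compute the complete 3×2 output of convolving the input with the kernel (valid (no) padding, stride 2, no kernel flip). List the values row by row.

Output[0,0]: The receptive field on the input at this output position is [17 14 14 / 9 2 18 / 19 3 10]. Elementwise product with the kernel and sum: 17·-1 + 14·1 + 9·2 + 3·-1 + 10·-1.

2 6
-27 -19
-18 -3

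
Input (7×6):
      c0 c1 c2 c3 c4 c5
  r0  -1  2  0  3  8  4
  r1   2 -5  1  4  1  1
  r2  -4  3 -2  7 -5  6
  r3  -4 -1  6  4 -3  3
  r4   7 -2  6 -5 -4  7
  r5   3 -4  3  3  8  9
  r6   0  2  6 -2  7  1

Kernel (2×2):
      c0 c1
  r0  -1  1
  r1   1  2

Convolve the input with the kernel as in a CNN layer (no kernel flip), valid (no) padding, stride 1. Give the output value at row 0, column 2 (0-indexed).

12

The receptive field on the input at this output position is [0 3 / 1 4]. Elementwise product with the kernel and sum: 0·-1 + 3·1 + 1·1 + 4·2.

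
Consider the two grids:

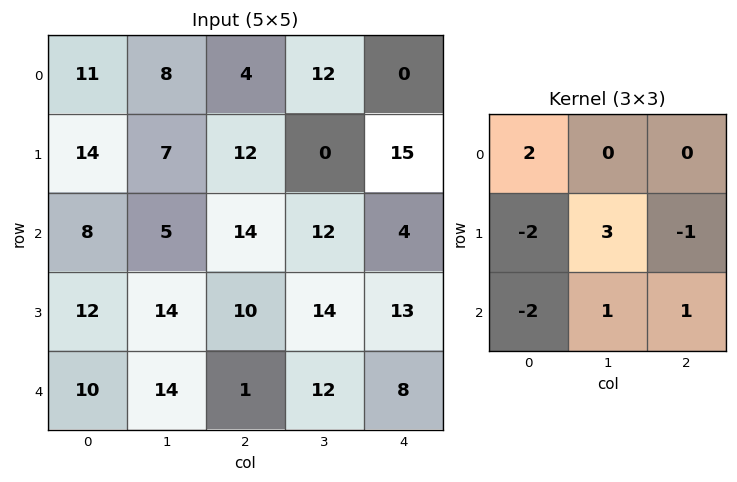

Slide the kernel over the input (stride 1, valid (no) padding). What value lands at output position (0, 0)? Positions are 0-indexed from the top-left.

The receptive field on the input at this output position is [11 8 4 / 14 7 12 / 8 5 14]. Elementwise product with the kernel and sum: 11·2 + 14·-2 + 7·3 + 12·-1 + 8·-2 + 5·1 + 14·1.

6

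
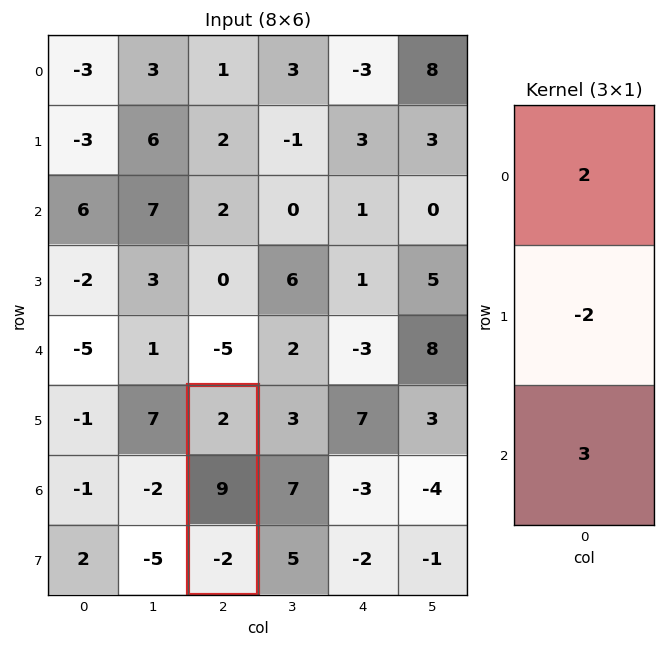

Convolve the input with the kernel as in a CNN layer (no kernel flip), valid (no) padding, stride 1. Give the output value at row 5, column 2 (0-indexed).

The receptive field on the input at this output position is [2 / 9 / -2]. Elementwise product with the kernel and sum: 2·2 + 9·-2 + -2·3.

-20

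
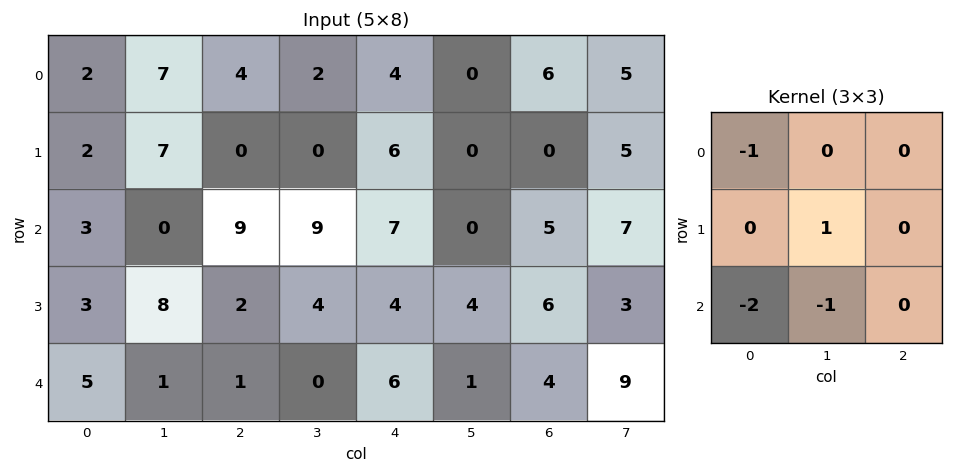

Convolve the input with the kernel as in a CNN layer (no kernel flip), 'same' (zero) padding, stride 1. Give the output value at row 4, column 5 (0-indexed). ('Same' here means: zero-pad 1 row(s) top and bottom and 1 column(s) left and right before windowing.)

-3

The receptive field on the zero-padded input at this output position is [4 4 6 / 6 1 4 / 0 0 0]. Elementwise product with the kernel and sum: 4·-1 + 1·1 + 0·-2 + 0·-1.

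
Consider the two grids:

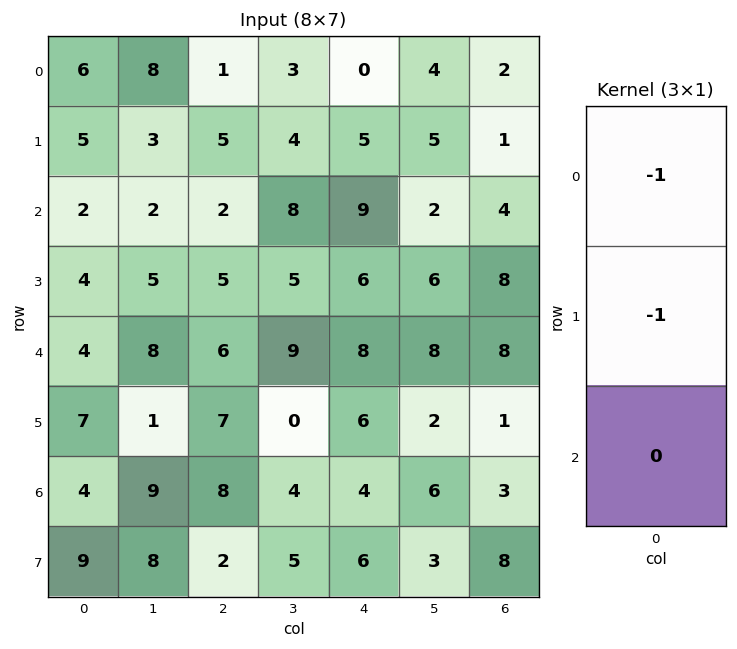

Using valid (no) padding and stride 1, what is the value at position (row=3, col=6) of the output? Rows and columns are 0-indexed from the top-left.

-16

The receptive field on the input at this output position is [8 / 8 / 1]. Elementwise product with the kernel and sum: 8·-1 + 8·-1.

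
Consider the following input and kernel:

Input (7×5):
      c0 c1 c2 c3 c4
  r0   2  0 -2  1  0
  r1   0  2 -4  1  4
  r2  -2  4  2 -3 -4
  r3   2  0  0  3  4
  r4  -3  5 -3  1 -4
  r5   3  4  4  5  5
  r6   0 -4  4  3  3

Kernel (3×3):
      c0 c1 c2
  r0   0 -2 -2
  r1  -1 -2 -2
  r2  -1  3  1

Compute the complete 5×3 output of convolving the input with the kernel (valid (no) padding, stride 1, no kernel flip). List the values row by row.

24 5 -23
-8 7 15
1 -17 2
12 6 11
-31 1 -10

Output[0,0]: The receptive field on the input at this output position is [2 0 -2 / 0 2 -4 / -2 4 2]. Elementwise product with the kernel and sum: 0·-2 + -2·-2 + 0·-1 + 2·-2 + -4·-2 + -2·-1 + 4·3 + 2·1.
Output[0,1]: The receptive field on the input at this output position is [0 -2 1 / 2 -4 1 / 4 2 -3]. Elementwise product with the kernel and sum: -2·-2 + 1·-2 + 2·-1 + -4·-2 + 1·-2 + 4·-1 + 2·3 + -3·1.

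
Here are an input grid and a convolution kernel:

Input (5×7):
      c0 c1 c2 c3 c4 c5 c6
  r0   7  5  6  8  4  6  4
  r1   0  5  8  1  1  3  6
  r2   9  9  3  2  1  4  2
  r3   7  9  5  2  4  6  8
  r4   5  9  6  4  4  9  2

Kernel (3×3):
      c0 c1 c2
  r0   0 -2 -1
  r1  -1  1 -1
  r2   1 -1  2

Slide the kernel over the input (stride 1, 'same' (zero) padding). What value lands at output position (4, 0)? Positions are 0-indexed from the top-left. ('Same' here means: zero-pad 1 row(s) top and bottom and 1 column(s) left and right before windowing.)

The receptive field on the zero-padded input at this output position is [0 7 9 / 0 5 9 / 0 0 0]. Elementwise product with the kernel and sum: 7·-2 + 9·-1 + 0·-1 + 5·1 + 9·-1 + 0·1 + 0·-1 + 0·2.

-27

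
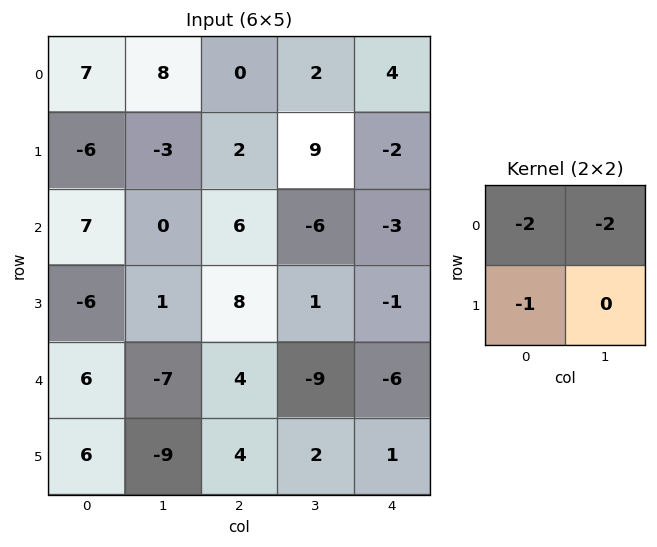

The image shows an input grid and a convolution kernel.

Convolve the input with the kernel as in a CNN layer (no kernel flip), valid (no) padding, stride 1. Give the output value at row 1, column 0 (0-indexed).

The receptive field on the input at this output position is [-6 -3 / 7 0]. Elementwise product with the kernel and sum: -6·-2 + -3·-2 + 7·-1.

11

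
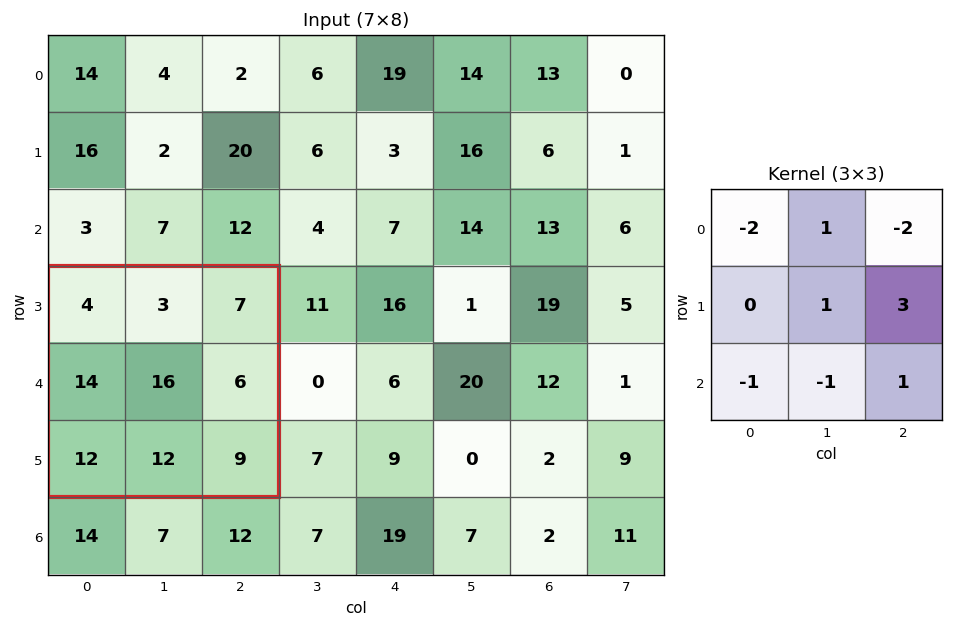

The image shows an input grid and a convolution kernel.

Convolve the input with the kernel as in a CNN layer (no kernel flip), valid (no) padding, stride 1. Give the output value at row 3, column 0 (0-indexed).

0

The receptive field on the input at this output position is [4 3 7 / 14 16 6 / 12 12 9]. Elementwise product with the kernel and sum: 4·-2 + 3·1 + 7·-2 + 16·1 + 6·3 + 12·-1 + 12·-1 + 9·1.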